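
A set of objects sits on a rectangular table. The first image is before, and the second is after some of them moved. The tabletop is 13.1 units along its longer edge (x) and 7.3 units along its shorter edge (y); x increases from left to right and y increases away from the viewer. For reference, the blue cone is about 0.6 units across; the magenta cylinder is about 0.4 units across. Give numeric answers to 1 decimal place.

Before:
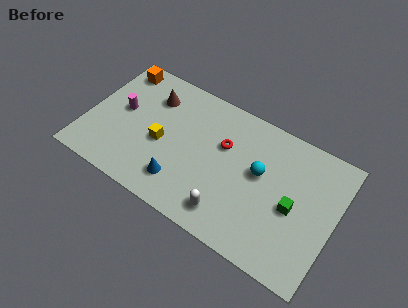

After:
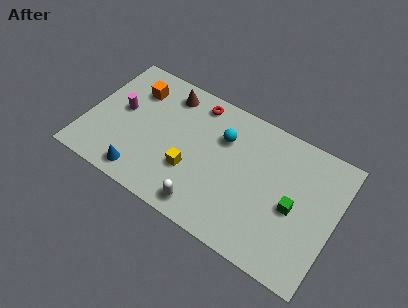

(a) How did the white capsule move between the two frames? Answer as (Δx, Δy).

(-1.2, -0.3)

From the two frames, the white capsule sits at roughly (7.9, 1.3) before and (6.7, 1.0) after.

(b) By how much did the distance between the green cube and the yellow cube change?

-1.6

They were about 7.0 units apart before and 5.4 after — 1.6 units closer together.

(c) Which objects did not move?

the magenta cylinder and the green cube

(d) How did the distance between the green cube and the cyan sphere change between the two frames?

+2.3

Before: roughly 2.1 units apart; after: 4.4. That's 2.3 units further apart.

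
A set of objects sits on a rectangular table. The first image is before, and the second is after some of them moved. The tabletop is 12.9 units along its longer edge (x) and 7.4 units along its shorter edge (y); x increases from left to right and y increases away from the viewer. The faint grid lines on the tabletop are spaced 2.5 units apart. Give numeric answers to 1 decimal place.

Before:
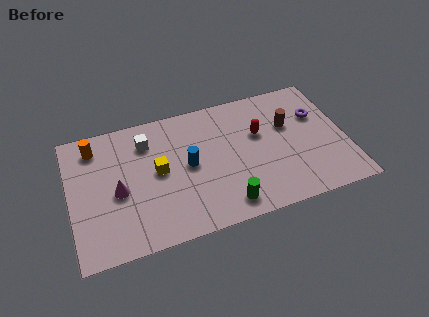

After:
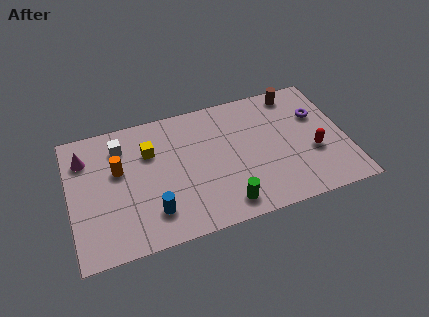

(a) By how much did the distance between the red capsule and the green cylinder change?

+0.6

Before: roughly 4.0 units apart; after: 4.6. That's 0.6 units further apart.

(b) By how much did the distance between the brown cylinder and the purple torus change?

+0.4

They were about 1.4 units apart before and 1.8 after — 0.4 units further apart.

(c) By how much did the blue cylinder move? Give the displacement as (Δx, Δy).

(-1.8, -2.1)

The blue cylinder was at about (5.5, 3.8) and moved to about (3.7, 1.7).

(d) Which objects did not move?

the green cylinder and the purple torus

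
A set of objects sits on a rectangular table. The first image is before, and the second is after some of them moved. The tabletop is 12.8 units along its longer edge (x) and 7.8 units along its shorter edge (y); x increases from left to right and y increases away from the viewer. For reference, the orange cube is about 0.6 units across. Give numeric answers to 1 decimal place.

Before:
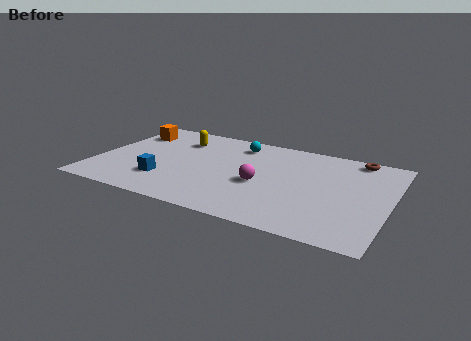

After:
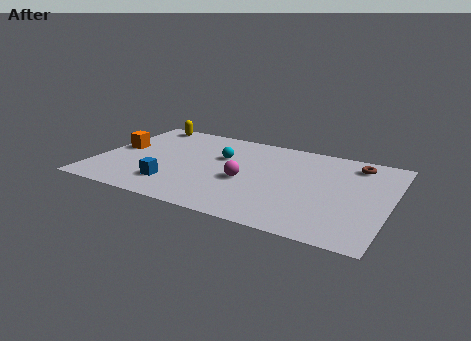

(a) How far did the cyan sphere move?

1.5

The cyan sphere moved from about (5.9, 6.4) to (5.3, 5.0), a distance of √(0.6² + 1.4²) ≈ 1.5.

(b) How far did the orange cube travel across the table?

1.7

The orange cube was near (1.1, 5.9) before and (0.8, 4.2) after, so it travelled √(0.3² + 1.7²) ≈ 1.7 units.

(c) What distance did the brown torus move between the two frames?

0.5

The brown torus moved from about (11.1, 7.0) to (11.1, 6.5), a distance of √(0.0² + 0.5²) ≈ 0.5.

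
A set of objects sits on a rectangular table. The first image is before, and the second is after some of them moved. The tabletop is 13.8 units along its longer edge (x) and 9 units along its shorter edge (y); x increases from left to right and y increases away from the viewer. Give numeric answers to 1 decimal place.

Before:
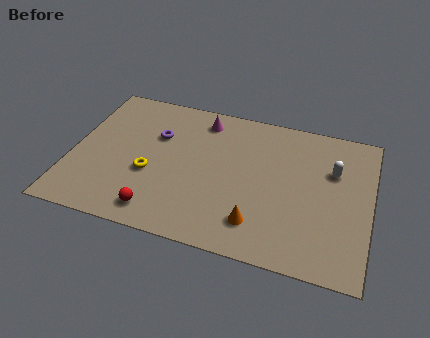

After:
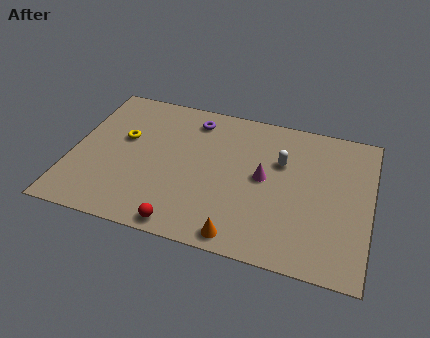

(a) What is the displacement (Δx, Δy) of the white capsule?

(-2.4, -0.1)

The white capsule was at about (12.0, 6.0) and moved to about (9.6, 5.9).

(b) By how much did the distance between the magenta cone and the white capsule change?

-5.0

Before: roughly 6.4 units apart; after: 1.4. That's 5.0 units closer together.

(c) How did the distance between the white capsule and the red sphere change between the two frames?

-2.5

Before: roughly 9.0 units apart; after: 6.5. That's 2.5 units closer together.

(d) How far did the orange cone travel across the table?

1.2

The orange cone was near (8.8, 1.9) before and (8.1, 0.9) after, so it travelled √(0.7² + 1.0²) ≈ 1.2 units.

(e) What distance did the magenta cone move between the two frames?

4.2

From (5.8, 7.6) to (8.9, 4.7), the magenta cone covered √(3.1² + 2.9²) ≈ 4.2 units.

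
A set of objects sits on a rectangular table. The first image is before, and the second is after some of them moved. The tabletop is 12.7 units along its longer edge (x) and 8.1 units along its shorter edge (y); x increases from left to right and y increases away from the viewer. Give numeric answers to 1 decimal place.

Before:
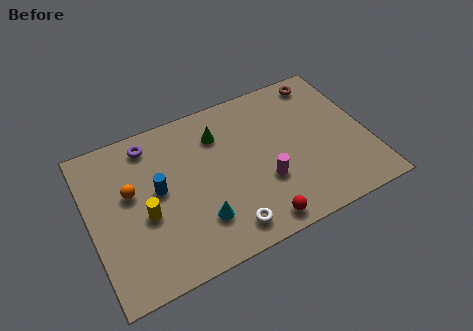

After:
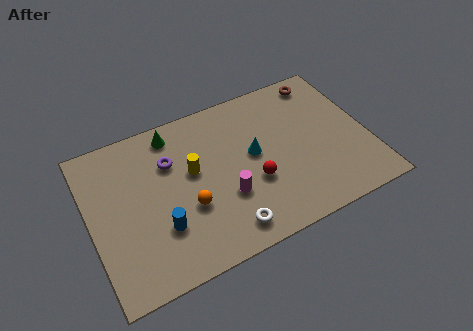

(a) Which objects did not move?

the white torus and the brown torus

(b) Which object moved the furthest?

the cyan cone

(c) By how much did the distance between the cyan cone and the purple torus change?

-1.2

They were about 5.1 units apart before and 3.9 after — 1.2 units closer together.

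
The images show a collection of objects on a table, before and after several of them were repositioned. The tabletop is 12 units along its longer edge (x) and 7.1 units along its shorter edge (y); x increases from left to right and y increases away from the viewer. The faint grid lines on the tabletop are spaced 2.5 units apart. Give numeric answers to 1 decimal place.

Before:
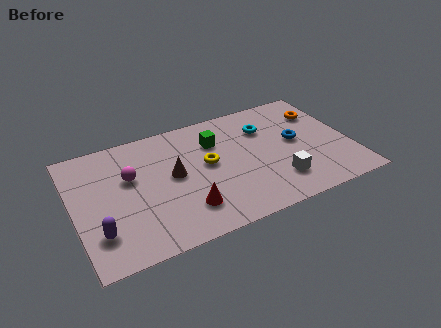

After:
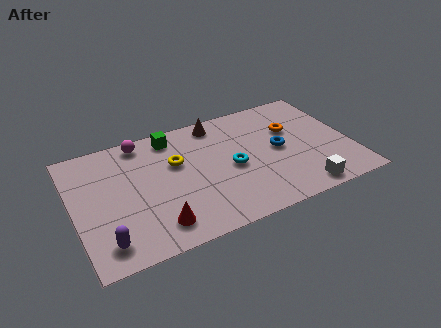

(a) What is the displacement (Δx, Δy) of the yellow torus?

(-1.3, 0.6)

The yellow torus was at about (5.8, 3.9) and moved to about (4.5, 4.5).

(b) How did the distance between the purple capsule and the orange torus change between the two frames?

-1.5

Before: roughly 10.7 units apart; after: 9.2. That's 1.5 units closer together.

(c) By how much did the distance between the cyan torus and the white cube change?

+0.3

They were about 3.4 units apart before and 3.7 after — 0.3 units further apart.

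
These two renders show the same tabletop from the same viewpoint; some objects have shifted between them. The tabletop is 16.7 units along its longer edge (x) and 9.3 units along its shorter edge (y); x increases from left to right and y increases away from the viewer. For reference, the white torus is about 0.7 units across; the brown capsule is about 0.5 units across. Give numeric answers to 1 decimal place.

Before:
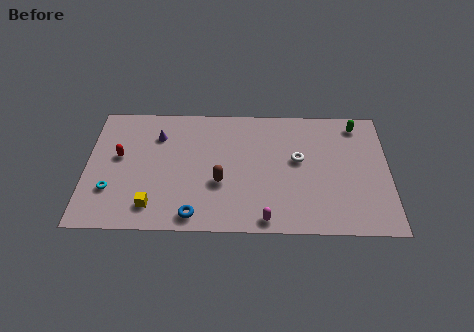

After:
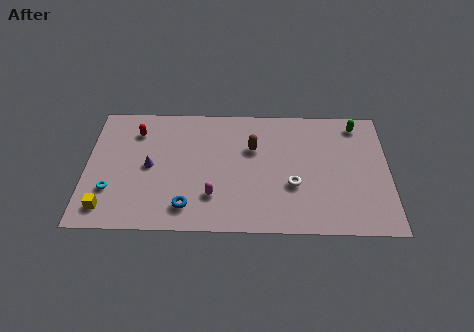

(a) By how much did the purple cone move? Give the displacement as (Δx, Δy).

(-0.4, -2.3)

From the two frames, the purple cone sits at roughly (3.9, 6.9) before and (3.5, 4.6) after.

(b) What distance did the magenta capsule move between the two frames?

3.3

From (9.9, 0.9) to (7.0, 2.5), the magenta capsule covered √(2.9² + 1.6²) ≈ 3.3 units.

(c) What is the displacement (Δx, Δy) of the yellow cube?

(-2.5, -0.2)

From the two frames, the yellow cube sits at roughly (3.7, 1.7) before and (1.2, 1.5) after.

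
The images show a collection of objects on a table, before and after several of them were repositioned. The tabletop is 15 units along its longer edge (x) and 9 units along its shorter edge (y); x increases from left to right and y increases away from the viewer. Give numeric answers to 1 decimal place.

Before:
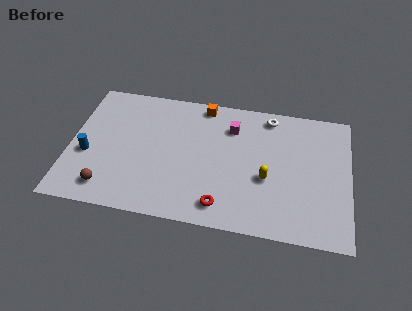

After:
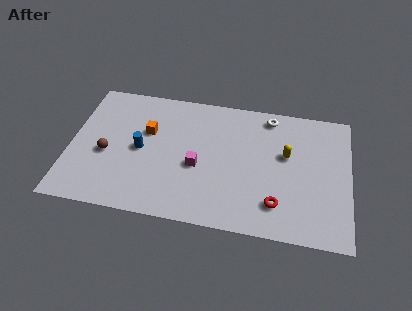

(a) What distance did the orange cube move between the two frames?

3.8

The orange cube was near (7.0, 8.1) before and (4.1, 5.7) after, so it travelled √(2.9² + 2.4²) ≈ 3.8 units.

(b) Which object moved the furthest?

the orange cube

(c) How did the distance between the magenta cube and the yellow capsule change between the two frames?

+1.2

The distance was about 3.8 in the first image and 5.0 in the second, so they moved 1.2 units further apart.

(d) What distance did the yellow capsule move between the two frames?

2.1

The yellow capsule moved from about (10.6, 3.6) to (11.6, 5.4), a distance of √(1.0² + 1.8²) ≈ 2.1.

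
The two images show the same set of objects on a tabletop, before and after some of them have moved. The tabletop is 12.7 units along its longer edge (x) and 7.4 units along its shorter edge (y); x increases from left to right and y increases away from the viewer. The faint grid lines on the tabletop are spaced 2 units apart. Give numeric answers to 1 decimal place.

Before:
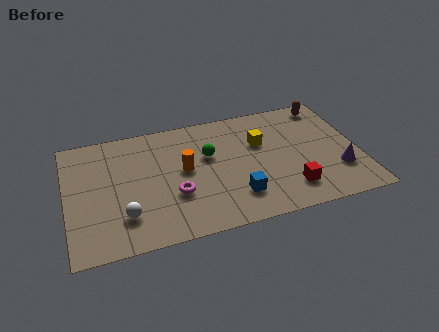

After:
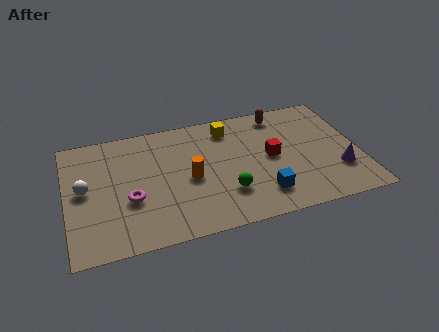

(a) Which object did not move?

the purple cone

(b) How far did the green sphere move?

2.6

The green sphere moved from about (6.2, 4.6) to (6.8, 2.1), a distance of √(0.6² + 2.5²) ≈ 2.6.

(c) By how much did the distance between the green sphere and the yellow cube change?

+1.7

Before: roughly 2.3 units apart; after: 4.0. That's 1.7 units further apart.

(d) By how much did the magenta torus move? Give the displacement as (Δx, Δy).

(-1.9, 0.2)

The magenta torus was at about (4.6, 2.6) and moved to about (2.7, 2.8).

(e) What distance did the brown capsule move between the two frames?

2.1

The brown capsule moved from about (11.6, 6.5) to (9.5, 6.4), a distance of √(2.1² + 0.1²) ≈ 2.1.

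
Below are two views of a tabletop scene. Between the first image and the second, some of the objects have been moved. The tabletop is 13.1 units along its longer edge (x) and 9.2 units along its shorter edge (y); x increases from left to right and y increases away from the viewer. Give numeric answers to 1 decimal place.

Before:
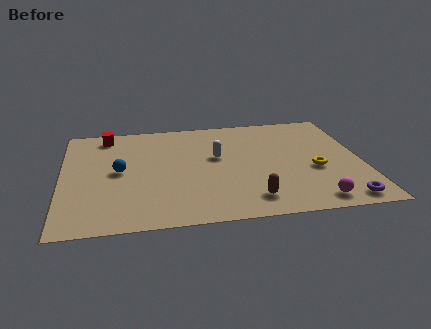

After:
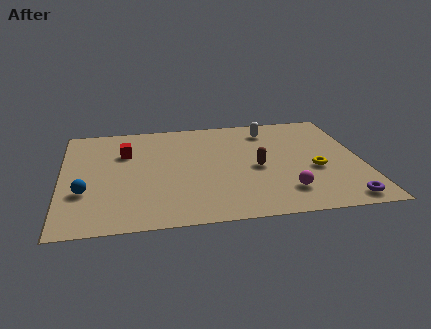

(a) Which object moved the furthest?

the white capsule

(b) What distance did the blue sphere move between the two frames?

2.2

From (2.5, 4.7) to (1.0, 3.1), the blue sphere covered √(1.5² + 1.6²) ≈ 2.2 units.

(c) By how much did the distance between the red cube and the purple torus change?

-1.6

They were about 12.2 units apart before and 10.6 after — 1.6 units closer together.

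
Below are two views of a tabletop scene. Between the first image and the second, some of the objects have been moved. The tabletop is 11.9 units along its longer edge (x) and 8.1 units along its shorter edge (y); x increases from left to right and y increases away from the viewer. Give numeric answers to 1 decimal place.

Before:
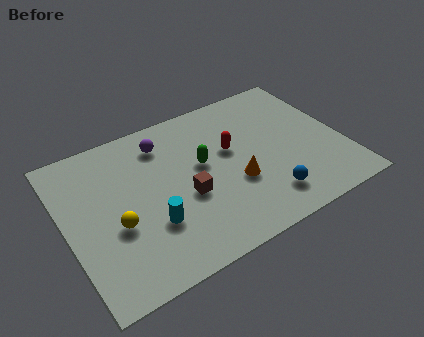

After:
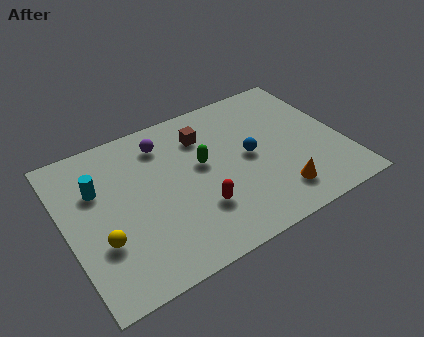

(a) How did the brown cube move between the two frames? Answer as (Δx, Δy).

(1.2, 2.8)

The brown cube was at about (5.0, 3.3) and moved to about (6.2, 6.1).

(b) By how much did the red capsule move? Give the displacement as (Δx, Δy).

(-1.8, -2.4)

The red capsule started near (7.2, 4.8) and ended near (5.4, 2.4).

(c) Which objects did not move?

the green capsule and the purple sphere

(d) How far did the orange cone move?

2.1

The orange cone moved from about (7.1, 3.0) to (8.7, 1.6), a distance of √(1.6² + 1.4²) ≈ 2.1.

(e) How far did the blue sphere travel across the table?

2.5

The blue sphere was near (8.2, 1.6) before and (7.9, 4.1) after, so it travelled √(0.3² + 2.5²) ≈ 2.5 units.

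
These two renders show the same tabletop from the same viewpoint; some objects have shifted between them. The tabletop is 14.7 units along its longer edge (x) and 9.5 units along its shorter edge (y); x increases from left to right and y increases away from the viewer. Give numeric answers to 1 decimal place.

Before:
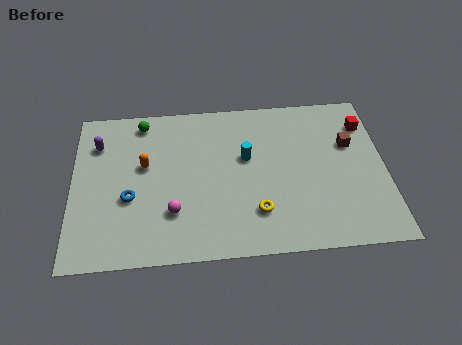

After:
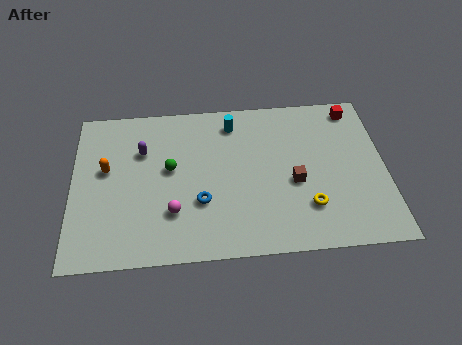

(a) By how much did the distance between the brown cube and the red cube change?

+3.8

Before: roughly 1.4 units apart; after: 5.2. That's 3.8 units further apart.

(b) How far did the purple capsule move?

2.2

The purple capsule moved from about (1.2, 7.1) to (3.3, 6.5), a distance of √(2.1² + 0.6²) ≈ 2.2.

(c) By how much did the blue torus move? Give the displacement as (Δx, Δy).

(3.3, -0.5)

From the two frames, the blue torus sits at roughly (2.7, 3.7) before and (6.0, 3.2) after.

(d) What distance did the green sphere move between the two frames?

3.3

From (3.3, 8.3) to (4.6, 5.3), the green sphere covered √(1.3² + 3.0²) ≈ 3.3 units.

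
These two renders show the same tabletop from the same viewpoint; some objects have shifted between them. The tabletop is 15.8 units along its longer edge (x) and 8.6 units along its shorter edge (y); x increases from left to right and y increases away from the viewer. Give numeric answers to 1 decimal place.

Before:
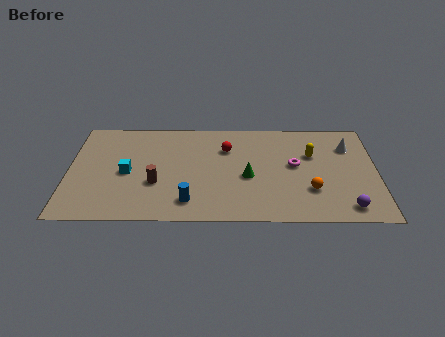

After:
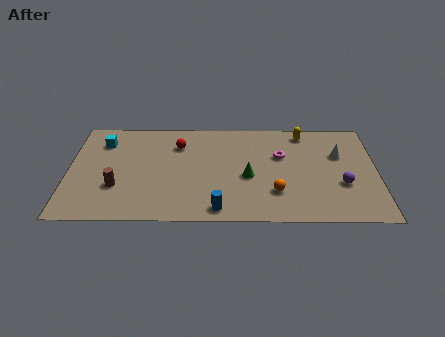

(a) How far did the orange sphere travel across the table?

1.8

The orange sphere moved from about (12.4, 2.6) to (10.6, 2.4), a distance of √(1.8² + 0.2²) ≈ 1.8.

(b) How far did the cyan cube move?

2.9

The cyan cube moved from about (3.0, 4.0) to (1.7, 6.6), a distance of √(1.3² + 2.6²) ≈ 2.9.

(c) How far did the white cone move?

0.9

The white cone moved from about (14.4, 6.3) to (13.9, 5.6), a distance of √(0.5² + 0.7²) ≈ 0.9.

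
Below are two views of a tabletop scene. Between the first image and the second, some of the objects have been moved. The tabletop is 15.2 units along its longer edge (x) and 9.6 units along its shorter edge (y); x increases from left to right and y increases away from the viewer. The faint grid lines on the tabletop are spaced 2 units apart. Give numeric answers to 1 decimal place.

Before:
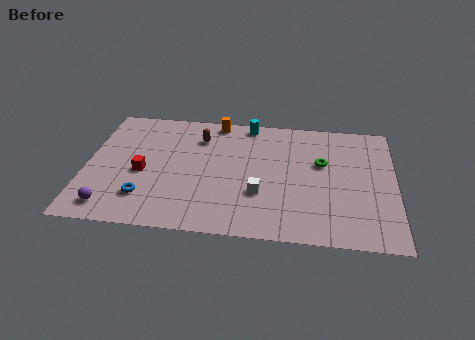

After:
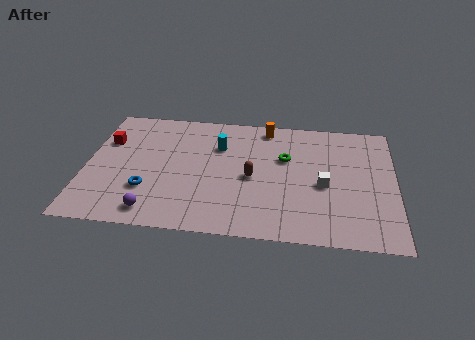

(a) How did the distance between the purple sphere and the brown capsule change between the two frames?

-1.6

The distance was about 7.2 in the first image and 5.6 in the second, so they moved 1.6 units closer together.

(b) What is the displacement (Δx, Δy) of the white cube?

(3.1, 1.0)

The white cube started near (8.6, 3.2) and ended near (11.7, 4.2).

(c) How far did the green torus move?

1.8

The green torus moved from about (11.6, 5.9) to (9.8, 6.1), a distance of √(1.8² + 0.2²) ≈ 1.8.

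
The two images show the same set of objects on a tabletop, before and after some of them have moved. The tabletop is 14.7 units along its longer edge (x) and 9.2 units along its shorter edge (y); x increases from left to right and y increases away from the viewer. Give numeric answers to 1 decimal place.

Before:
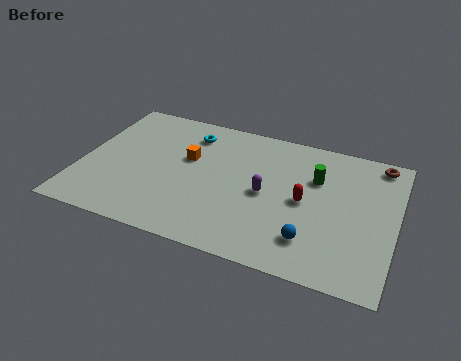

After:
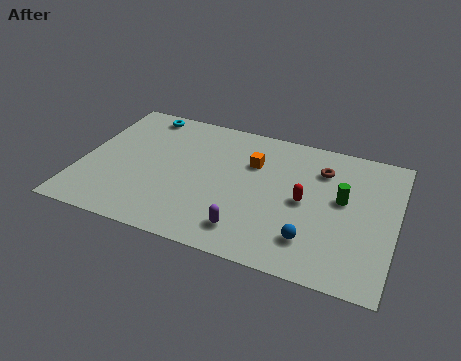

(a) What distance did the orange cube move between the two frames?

3.1

The orange cube moved from about (4.9, 5.6) to (7.9, 6.3), a distance of √(3.0² + 0.7²) ≈ 3.1.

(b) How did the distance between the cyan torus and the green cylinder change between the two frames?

+4.0

Before: roughly 6.2 units apart; after: 10.2. That's 4.0 units further apart.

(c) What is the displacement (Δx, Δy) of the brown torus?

(-2.6, -1.3)

From the two frames, the brown torus sits at roughly (13.7, 8.2) before and (11.1, 6.9) after.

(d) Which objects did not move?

the red capsule and the blue sphere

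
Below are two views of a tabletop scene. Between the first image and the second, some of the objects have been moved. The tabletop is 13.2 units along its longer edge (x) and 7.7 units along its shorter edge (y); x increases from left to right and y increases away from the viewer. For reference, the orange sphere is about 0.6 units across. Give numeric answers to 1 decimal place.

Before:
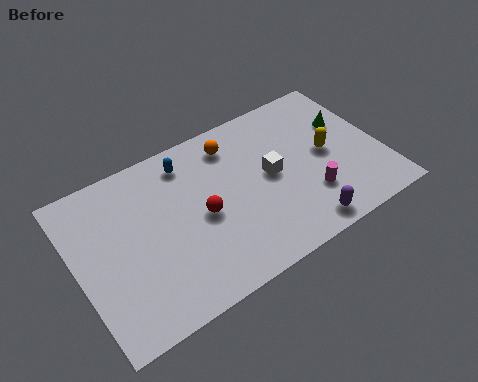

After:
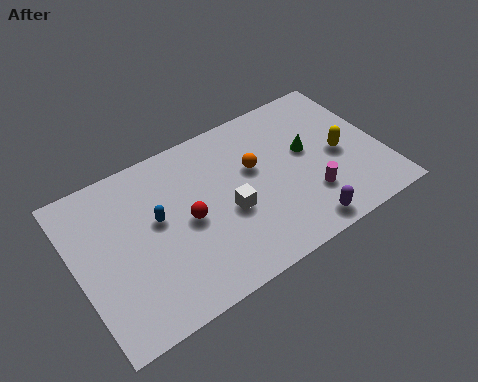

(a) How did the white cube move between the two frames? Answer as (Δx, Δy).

(-2.0, -0.8)

The white cube was at about (8.4, 4.0) and moved to about (6.4, 3.2).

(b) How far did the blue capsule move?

2.6

The blue capsule was near (5.1, 6.4) before and (3.5, 4.4) after, so it travelled √(1.6² + 2.0²) ≈ 2.6 units.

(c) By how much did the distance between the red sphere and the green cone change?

-1.4

The distance was about 6.8 in the first image and 5.4 in the second, so they moved 1.4 units closer together.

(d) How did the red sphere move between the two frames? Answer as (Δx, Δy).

(-0.6, 0.1)

The red sphere started near (5.3, 3.6) and ended near (4.7, 3.7).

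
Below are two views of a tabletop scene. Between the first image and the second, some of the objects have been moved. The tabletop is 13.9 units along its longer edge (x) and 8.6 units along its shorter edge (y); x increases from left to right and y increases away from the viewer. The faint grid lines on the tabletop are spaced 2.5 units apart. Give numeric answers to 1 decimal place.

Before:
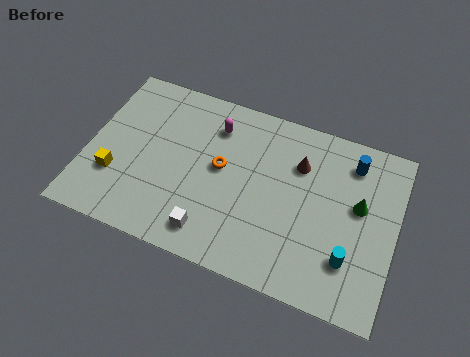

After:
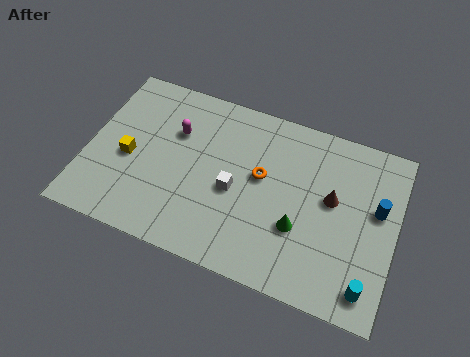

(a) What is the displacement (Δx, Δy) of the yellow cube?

(0.5, 1.1)

The yellow cube started near (1.4, 2.7) and ended near (1.9, 3.8).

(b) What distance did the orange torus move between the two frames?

1.8

The orange torus moved from about (6.0, 4.7) to (7.8, 4.9), a distance of √(1.8² + 0.2²) ≈ 1.8.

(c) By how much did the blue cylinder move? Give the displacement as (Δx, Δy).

(1.3, -1.9)

The blue cylinder was at about (11.7, 7.0) and moved to about (13.0, 5.1).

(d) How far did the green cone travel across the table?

3.2

From (12.2, 5.0) to (9.7, 3.0), the green cone covered √(2.5² + 2.0²) ≈ 3.2 units.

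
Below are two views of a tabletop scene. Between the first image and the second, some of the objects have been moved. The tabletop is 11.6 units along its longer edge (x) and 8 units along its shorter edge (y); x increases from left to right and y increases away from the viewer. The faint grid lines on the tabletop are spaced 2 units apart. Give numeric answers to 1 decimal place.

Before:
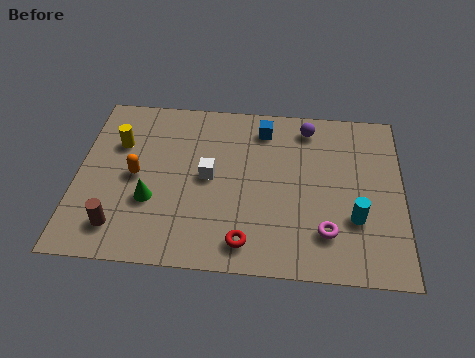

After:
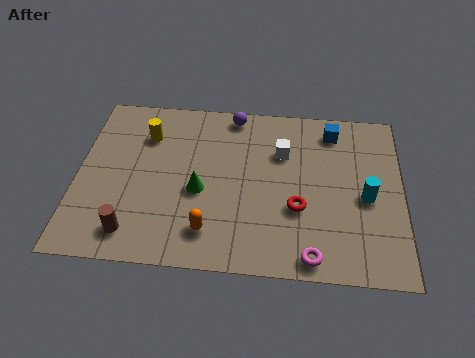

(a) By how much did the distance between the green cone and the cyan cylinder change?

-1.3

They were about 7.2 units apart before and 5.9 after — 1.3 units closer together.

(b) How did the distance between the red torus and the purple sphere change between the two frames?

-1.1

Before: roughly 6.0 units apart; after: 4.9. That's 1.1 units closer together.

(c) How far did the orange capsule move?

3.5

From (2.1, 3.9) to (4.8, 1.6), the orange capsule covered √(2.7² + 2.3²) ≈ 3.5 units.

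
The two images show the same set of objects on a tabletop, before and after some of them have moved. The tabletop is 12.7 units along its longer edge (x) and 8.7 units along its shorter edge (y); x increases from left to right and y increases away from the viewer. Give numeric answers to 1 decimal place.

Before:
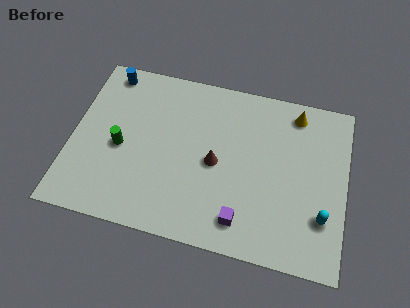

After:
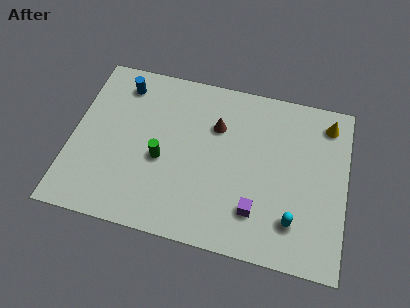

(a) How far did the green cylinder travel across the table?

1.9

From (2.3, 3.9) to (4.2, 3.7), the green cylinder covered √(1.9² + 0.2²) ≈ 1.9 units.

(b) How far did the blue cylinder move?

0.9

The blue cylinder was near (1.4, 7.7) before and (2.1, 7.2) after, so it travelled √(0.7² + 0.5²) ≈ 0.9 units.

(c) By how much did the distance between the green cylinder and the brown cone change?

-1.1

The distance was about 4.4 in the first image and 3.3 in the second, so they moved 1.1 units closer together.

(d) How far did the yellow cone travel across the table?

1.5

From (10.2, 7.5) to (11.7, 7.3), the yellow cone covered √(1.5² + 0.2²) ≈ 1.5 units.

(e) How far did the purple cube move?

0.8

From (8.1, 1.5) to (8.7, 2.1), the purple cube covered √(0.6² + 0.6²) ≈ 0.8 units.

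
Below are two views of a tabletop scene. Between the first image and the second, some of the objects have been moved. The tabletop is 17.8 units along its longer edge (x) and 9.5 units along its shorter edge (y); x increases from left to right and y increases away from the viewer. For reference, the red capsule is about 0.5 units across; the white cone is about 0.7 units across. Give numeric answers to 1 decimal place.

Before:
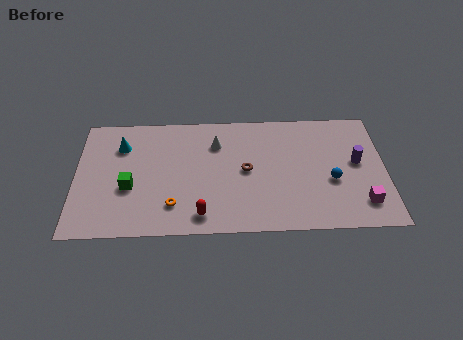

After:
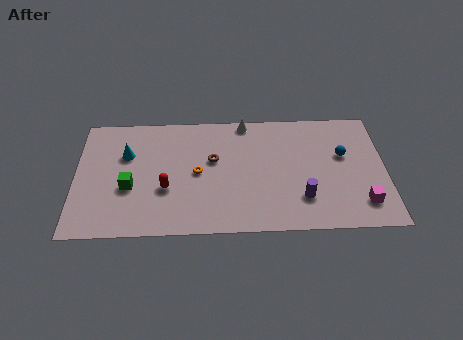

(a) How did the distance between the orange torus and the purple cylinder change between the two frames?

-4.6

The distance was about 11.0 in the first image and 6.4 in the second, so they moved 4.6 units closer together.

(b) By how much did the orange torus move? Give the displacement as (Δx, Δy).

(1.4, 2.5)

The orange torus was at about (5.6, 2.2) and moved to about (7.0, 4.7).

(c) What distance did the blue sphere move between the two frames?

2.1

The blue sphere moved from about (14.7, 3.8) to (15.4, 5.8), a distance of √(0.7² + 2.0²) ≈ 2.1.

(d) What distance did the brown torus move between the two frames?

2.1

From (9.8, 4.8) to (7.9, 5.7), the brown torus covered √(1.9² + 0.9²) ≈ 2.1 units.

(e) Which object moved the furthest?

the purple cylinder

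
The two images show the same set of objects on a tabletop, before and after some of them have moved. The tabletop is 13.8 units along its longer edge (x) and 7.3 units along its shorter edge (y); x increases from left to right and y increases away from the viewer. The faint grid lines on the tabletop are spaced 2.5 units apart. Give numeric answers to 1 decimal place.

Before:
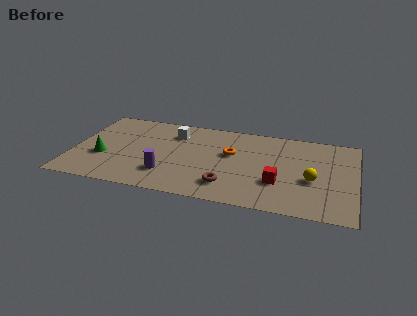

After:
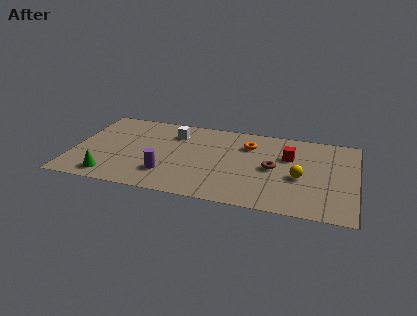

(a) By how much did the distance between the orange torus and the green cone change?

+1.4

The distance was about 6.4 in the first image and 7.8 in the second, so they moved 1.4 units further apart.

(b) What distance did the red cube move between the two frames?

2.4

The red cube was near (10.1, 2.4) before and (10.5, 4.8) after, so it travelled √(0.4² + 2.4²) ≈ 2.4 units.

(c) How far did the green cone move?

1.7

From (1.5, 2.7) to (2.0, 1.1), the green cone covered √(0.5² + 1.6²) ≈ 1.7 units.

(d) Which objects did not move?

the purple cylinder and the white cube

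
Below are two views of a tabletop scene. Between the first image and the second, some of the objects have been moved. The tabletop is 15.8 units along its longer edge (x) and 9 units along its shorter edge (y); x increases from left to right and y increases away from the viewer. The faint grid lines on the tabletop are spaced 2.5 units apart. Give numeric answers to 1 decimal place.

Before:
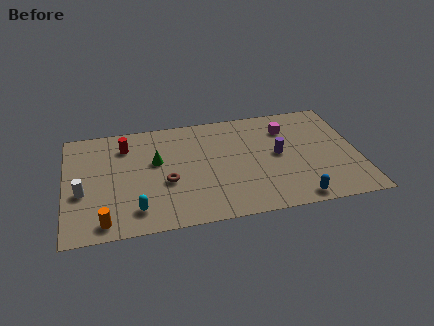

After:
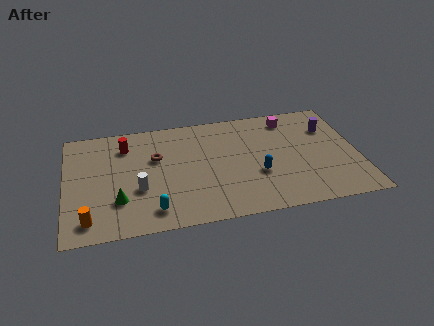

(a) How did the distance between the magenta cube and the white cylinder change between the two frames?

-2.2

Before: roughly 11.6 units apart; after: 9.4. That's 2.2 units closer together.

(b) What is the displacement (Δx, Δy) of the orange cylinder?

(-0.8, 0.3)

The orange cylinder was at about (2.0, 1.1) and moved to about (1.2, 1.4).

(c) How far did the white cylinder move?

3.0

The white cylinder moved from about (0.9, 3.6) to (3.9, 3.3), a distance of √(3.0² + 0.3²) ≈ 3.0.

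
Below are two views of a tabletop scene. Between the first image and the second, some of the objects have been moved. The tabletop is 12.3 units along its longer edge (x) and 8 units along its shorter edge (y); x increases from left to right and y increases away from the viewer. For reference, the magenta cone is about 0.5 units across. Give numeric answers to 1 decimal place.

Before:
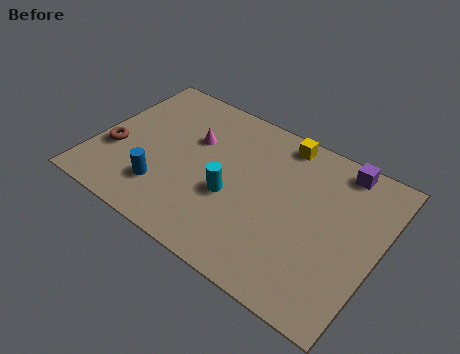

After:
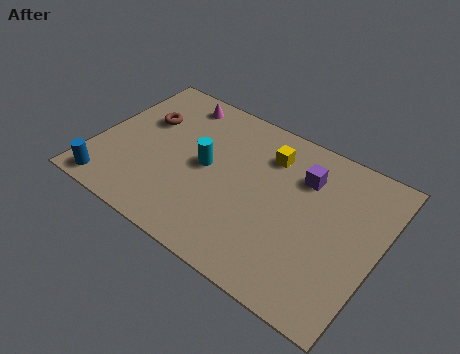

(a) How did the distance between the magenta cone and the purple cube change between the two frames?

-0.5

They were about 6.5 units apart before and 6.0 after — 0.5 units closer together.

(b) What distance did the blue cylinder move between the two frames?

2.5

The blue cylinder moved from about (3.3, 2.0) to (1.1, 0.9), a distance of √(2.2² + 1.1²) ≈ 2.5.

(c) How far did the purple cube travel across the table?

1.9

The purple cube was near (10.2, 7.1) before and (8.8, 5.8) after, so it travelled √(1.4² + 1.3²) ≈ 1.9 units.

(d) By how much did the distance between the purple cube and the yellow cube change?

-1.0

Before: roughly 2.6 units apart; after: 1.6. That's 1.0 units closer together.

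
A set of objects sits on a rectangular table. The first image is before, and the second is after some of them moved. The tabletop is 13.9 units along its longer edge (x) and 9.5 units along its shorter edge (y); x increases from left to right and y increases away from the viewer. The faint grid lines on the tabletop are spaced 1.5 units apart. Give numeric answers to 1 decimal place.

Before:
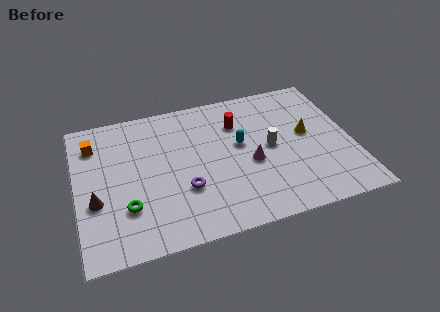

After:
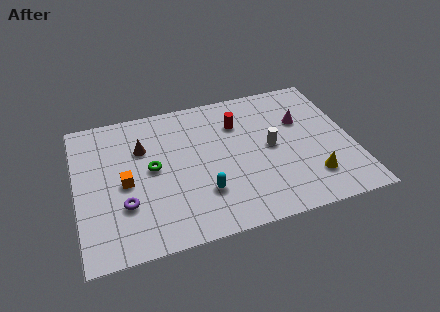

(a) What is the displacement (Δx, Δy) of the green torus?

(1.4, 2.2)

The green torus started near (2.4, 2.8) and ended near (3.8, 5.0).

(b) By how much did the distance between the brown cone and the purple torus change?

-0.7

Before: roughly 4.4 units apart; after: 3.7. That's 0.7 units closer together.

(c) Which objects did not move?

the white cylinder and the red cylinder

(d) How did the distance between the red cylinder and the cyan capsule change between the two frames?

+3.2

The distance was about 1.5 in the first image and 4.7 in the second, so they moved 3.2 units further apart.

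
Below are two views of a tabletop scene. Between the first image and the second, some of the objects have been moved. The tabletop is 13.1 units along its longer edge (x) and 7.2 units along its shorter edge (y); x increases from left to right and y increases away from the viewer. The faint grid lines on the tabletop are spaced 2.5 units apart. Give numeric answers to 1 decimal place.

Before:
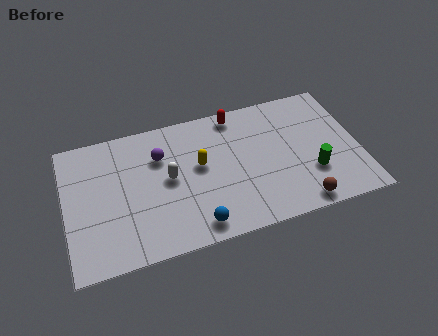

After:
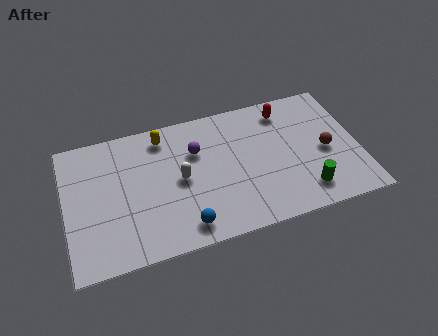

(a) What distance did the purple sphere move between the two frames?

1.6

From (4.3, 5.1) to (5.9, 4.9), the purple sphere covered √(1.6² + 0.2²) ≈ 1.6 units.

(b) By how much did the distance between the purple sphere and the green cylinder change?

-1.4

They were about 7.2 units apart before and 5.8 after — 1.4 units closer together.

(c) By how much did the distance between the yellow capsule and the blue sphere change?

+1.9

The distance was about 3.1 in the first image and 5.0 in the second, so they moved 1.9 units further apart.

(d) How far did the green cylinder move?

1.0

The green cylinder was near (10.9, 2.3) before and (10.5, 1.4) after, so it travelled √(0.4² + 0.9²) ≈ 1.0 units.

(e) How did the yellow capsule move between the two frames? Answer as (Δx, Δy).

(-1.5, 2.0)

The yellow capsule was at about (6.0, 4.1) and moved to about (4.5, 6.1).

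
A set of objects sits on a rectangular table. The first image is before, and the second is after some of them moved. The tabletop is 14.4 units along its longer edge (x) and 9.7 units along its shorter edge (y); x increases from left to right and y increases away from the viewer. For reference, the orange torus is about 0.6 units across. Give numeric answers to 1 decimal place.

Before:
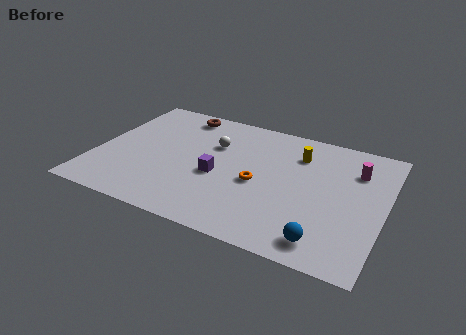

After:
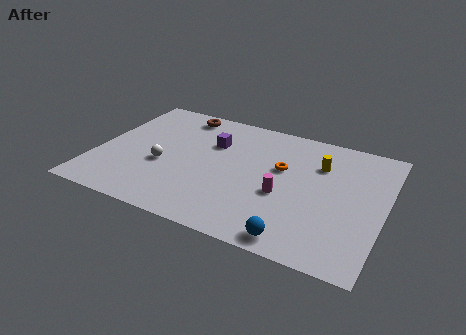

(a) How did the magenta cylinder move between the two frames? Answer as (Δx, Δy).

(-3.3, -3.2)

The magenta cylinder started near (12.8, 7.1) and ended near (9.5, 3.9).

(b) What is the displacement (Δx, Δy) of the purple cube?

(-0.6, 2.5)

The purple cube started near (6.2, 4.1) and ended near (5.6, 6.6).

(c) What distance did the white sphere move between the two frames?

3.5

The white sphere moved from about (5.7, 6.5) to (3.4, 3.9), a distance of √(2.3² + 2.6²) ≈ 3.5.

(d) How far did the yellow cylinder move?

1.2

The yellow cylinder was near (9.9, 7.3) before and (11.0, 6.9) after, so it travelled √(1.1² + 0.4²) ≈ 1.2 units.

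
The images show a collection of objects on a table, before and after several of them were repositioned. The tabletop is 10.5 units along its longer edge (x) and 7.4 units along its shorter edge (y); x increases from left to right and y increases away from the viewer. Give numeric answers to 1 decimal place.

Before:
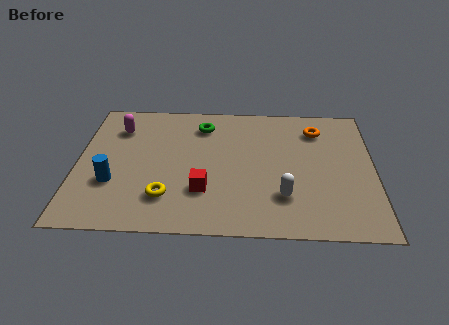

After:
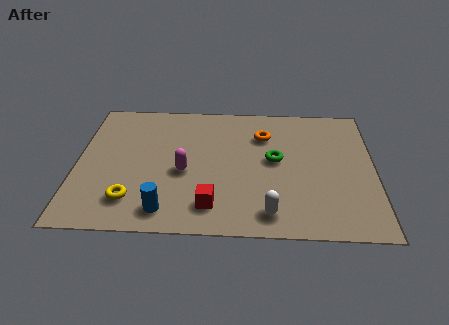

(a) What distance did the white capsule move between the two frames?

1.0

The white capsule moved from about (7.3, 2.0) to (6.8, 1.1), a distance of √(0.5² + 0.9²) ≈ 1.0.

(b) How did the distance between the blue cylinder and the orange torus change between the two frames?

-2.4

Before: roughly 7.9 units apart; after: 5.5. That's 2.4 units closer together.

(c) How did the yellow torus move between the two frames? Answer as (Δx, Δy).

(-1.2, -0.2)

The yellow torus started near (3.2, 1.8) and ended near (2.0, 1.6).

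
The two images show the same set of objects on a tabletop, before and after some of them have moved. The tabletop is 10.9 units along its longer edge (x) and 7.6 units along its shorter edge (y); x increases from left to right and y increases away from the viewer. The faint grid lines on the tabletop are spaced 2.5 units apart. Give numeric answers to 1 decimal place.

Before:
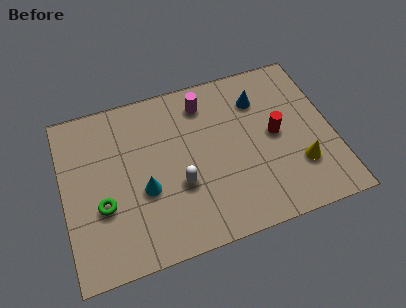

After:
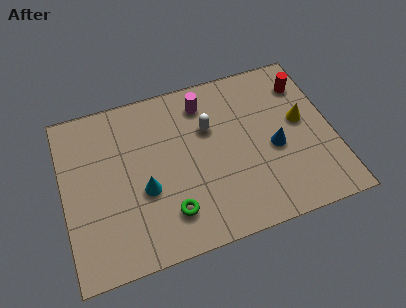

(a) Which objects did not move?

the cyan cone and the magenta cylinder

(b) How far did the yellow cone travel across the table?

2.0

The yellow cone moved from about (9.4, 2.2) to (9.7, 4.2), a distance of √(0.3² + 2.0²) ≈ 2.0.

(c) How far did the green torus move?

2.8

The green torus moved from about (1.5, 2.8) to (4.1, 1.7), a distance of √(2.6² + 1.1²) ≈ 2.8.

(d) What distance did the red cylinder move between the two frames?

2.4

From (8.6, 3.9) to (10.0, 5.9), the red cylinder covered √(1.4² + 2.0²) ≈ 2.4 units.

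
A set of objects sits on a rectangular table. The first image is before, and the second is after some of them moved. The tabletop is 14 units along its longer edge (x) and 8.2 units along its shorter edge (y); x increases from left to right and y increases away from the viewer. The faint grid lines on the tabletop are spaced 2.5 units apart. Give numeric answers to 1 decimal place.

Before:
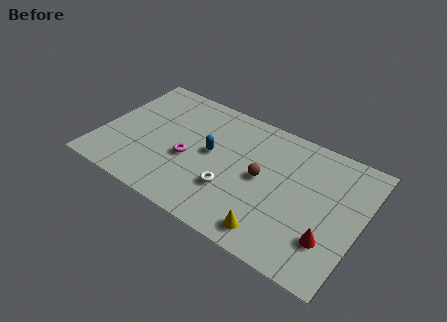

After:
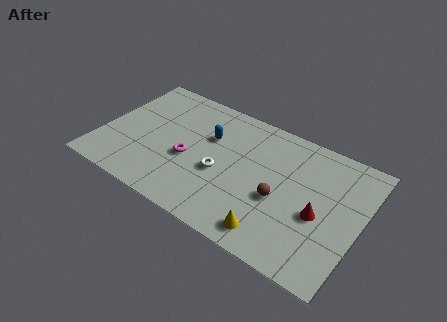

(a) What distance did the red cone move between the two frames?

1.4

From (12.6, 2.3) to (11.9, 3.5), the red cone covered √(0.7² + 1.2²) ≈ 1.4 units.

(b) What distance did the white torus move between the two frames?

1.1

The white torus was near (7.3, 2.6) before and (6.6, 3.4) after, so it travelled √(0.7² + 0.8²) ≈ 1.1 units.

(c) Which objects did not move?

the magenta torus and the yellow cone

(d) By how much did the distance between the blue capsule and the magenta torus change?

+0.7

They were about 1.5 units apart before and 2.2 after — 0.7 units further apart.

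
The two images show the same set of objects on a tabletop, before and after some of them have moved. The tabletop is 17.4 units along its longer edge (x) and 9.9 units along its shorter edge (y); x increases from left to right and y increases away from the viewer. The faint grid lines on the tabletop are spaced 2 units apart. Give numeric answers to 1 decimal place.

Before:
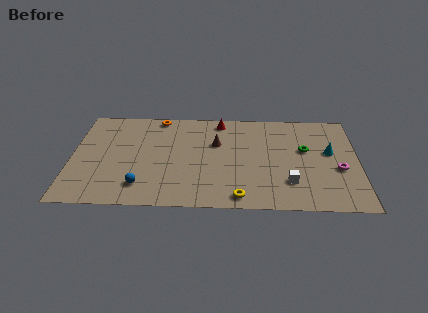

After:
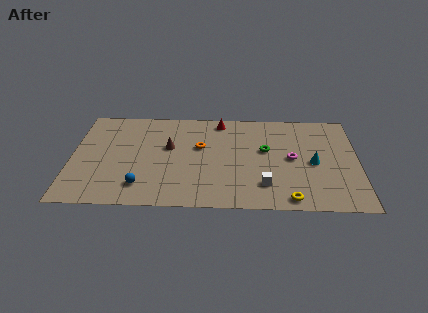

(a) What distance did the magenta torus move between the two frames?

3.0

The magenta torus moved from about (16.2, 4.0) to (13.4, 5.0), a distance of √(2.8² + 1.0²) ≈ 3.0.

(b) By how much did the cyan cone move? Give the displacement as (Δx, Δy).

(-1.0, -1.1)

The cyan cone was at about (15.7, 5.7) and moved to about (14.7, 4.6).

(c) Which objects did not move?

the red cone and the blue sphere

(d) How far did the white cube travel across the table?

1.5

The white cube moved from about (13.2, 2.6) to (11.7, 2.3), a distance of √(1.5² + 0.3²) ≈ 1.5.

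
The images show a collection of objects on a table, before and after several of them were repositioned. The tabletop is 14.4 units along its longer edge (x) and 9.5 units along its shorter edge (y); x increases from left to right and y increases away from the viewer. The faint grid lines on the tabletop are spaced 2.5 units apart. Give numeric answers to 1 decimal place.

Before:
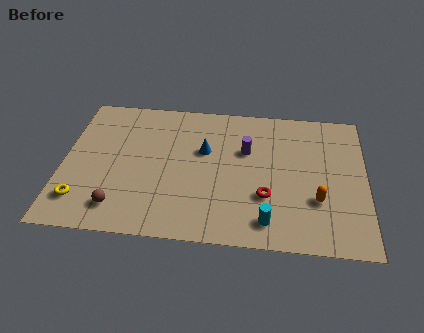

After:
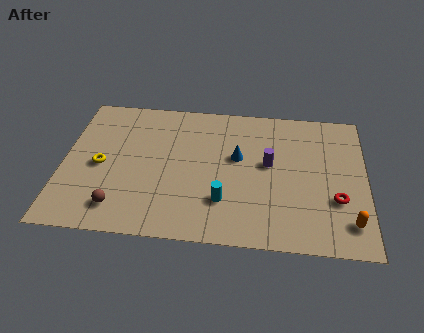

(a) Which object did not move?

the brown sphere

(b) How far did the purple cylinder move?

1.4

The purple cylinder moved from about (8.7, 6.1) to (9.8, 5.3), a distance of √(1.1² + 0.8²) ≈ 1.4.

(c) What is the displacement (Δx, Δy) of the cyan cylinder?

(-2.1, 1.1)

The cyan cylinder was at about (9.8, 1.5) and moved to about (7.7, 2.6).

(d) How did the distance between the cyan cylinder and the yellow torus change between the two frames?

-2.6

The distance was about 8.8 in the first image and 6.2 in the second, so they moved 2.6 units closer together.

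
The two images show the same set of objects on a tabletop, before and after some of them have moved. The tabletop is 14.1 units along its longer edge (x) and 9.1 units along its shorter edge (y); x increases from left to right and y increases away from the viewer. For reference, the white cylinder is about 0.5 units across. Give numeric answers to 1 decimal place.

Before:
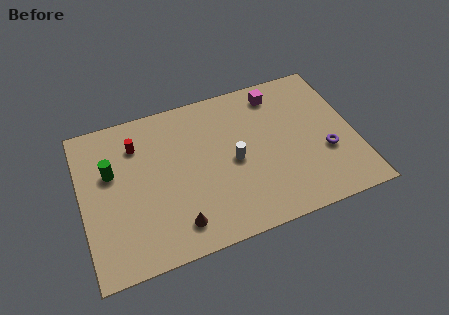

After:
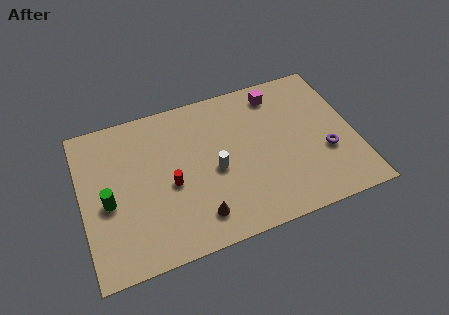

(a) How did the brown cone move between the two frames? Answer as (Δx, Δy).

(1.1, 0.1)

The brown cone was at about (4.6, 1.6) and moved to about (5.7, 1.7).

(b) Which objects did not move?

the purple torus and the magenta cube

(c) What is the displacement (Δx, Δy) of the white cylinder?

(-1.0, -0.2)

The white cylinder started near (7.8, 4.3) and ended near (6.8, 4.1).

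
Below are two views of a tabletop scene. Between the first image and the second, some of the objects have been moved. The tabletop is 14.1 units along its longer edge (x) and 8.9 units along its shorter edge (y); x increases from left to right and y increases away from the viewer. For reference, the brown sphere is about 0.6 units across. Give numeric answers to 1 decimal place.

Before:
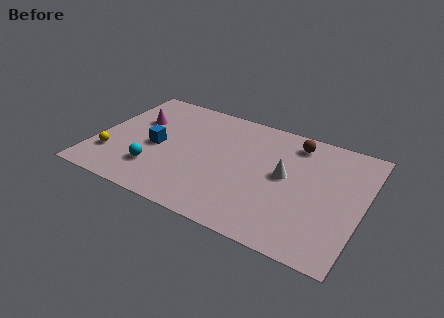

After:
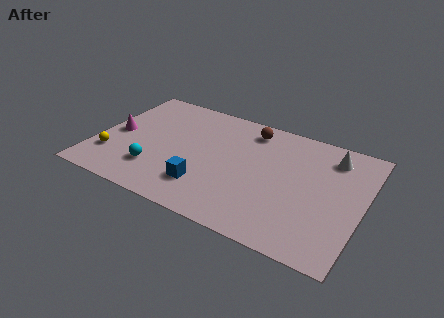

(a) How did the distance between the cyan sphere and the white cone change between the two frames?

+3.0

Before: roughly 7.1 units apart; after: 10.1. That's 3.0 units further apart.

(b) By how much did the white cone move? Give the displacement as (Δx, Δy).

(2.2, 2.4)

The white cone started near (10.0, 4.8) and ended near (12.2, 7.2).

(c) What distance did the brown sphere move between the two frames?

2.4

From (10.2, 7.5) to (7.8, 7.5), the brown sphere covered √(2.4² + 0.0²) ≈ 2.4 units.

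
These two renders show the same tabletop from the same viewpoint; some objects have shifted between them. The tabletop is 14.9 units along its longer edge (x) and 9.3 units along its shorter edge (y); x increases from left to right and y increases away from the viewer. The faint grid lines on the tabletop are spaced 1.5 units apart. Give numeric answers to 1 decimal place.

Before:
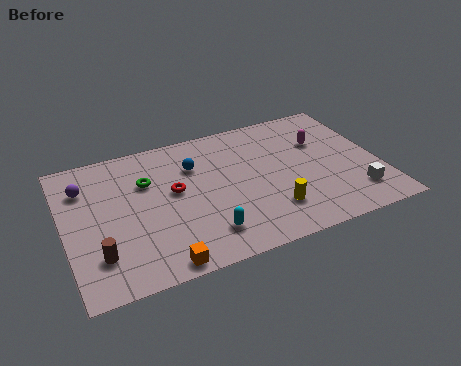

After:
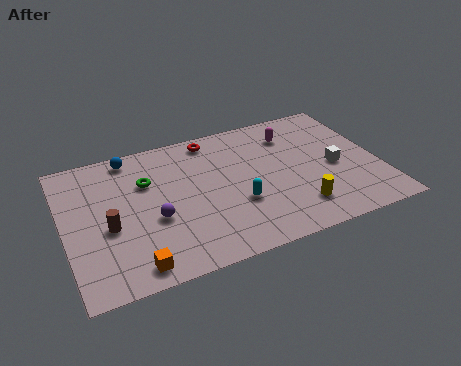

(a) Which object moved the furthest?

the purple sphere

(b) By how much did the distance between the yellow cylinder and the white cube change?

-1.0

Before: roughly 4.0 units apart; after: 3.0. That's 1.0 units closer together.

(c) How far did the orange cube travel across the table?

1.2

The orange cube moved from about (4.1, 0.8) to (2.9, 1.1), a distance of √(1.2² + 0.3²) ≈ 1.2.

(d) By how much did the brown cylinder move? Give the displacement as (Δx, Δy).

(0.6, 1.6)

The brown cylinder started near (1.4, 2.3) and ended near (2.0, 3.9).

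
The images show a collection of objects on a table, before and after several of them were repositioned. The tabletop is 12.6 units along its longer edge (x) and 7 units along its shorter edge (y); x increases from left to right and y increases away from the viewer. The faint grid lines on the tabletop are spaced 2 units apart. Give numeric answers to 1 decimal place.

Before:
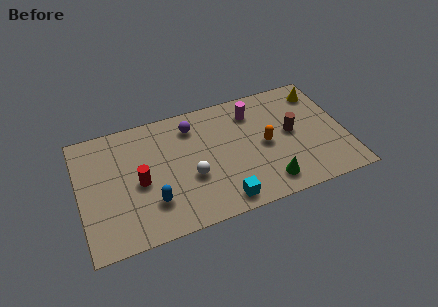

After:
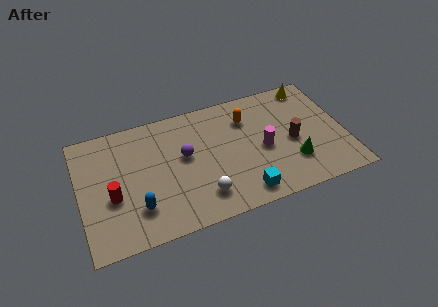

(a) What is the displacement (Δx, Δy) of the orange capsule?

(-0.7, 1.8)

From the two frames, the orange capsule sits at roughly (8.8, 3.4) before and (8.1, 5.2) after.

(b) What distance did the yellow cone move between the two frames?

0.6

From (11.7, 5.7) to (11.3, 6.2), the yellow cone covered √(0.4² + 0.5²) ≈ 0.6 units.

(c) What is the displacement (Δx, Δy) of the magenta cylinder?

(0.3, -2.3)

The magenta cylinder started near (8.4, 5.5) and ended near (8.7, 3.2).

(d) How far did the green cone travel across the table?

1.5

The green cone was near (8.7, 1.2) before and (10.0, 2.0) after, so it travelled √(1.3² + 0.8²) ≈ 1.5 units.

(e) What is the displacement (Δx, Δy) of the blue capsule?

(-0.7, -0.1)

The blue capsule was at about (3.3, 1.9) and moved to about (2.6, 1.8).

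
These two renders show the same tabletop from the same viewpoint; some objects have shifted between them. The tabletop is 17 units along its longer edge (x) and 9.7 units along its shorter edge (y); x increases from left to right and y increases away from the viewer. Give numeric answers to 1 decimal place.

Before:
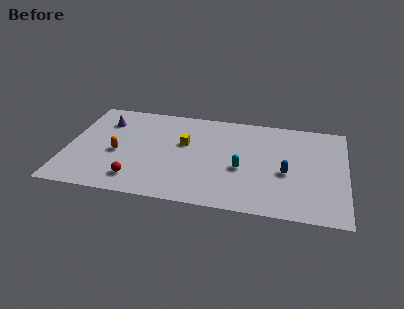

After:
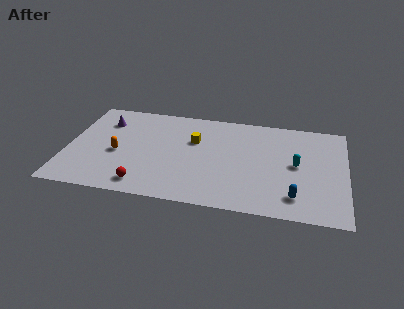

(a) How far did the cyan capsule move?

3.4

From (10.7, 4.0) to (14.0, 5.0), the cyan capsule covered √(3.3² + 1.0²) ≈ 3.4 units.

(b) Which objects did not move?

the orange capsule and the purple cone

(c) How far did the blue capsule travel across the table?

2.3

From (13.4, 4.1) to (14.0, 1.9), the blue capsule covered √(0.6² + 2.2²) ≈ 2.3 units.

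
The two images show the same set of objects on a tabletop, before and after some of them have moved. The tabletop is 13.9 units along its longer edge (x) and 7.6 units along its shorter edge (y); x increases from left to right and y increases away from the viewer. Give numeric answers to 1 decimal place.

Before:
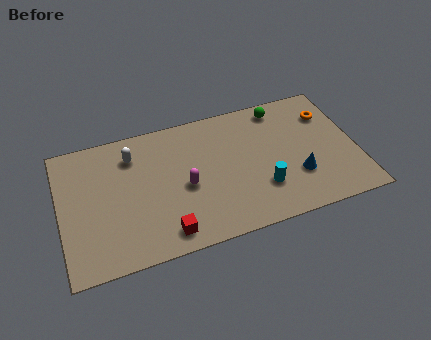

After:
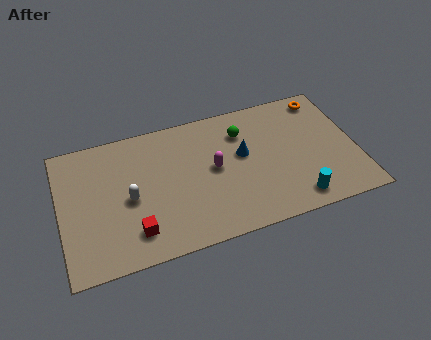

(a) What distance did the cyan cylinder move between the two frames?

1.9

The cyan cylinder was near (9.3, 2.2) before and (10.8, 1.1) after, so it travelled √(1.5² + 1.1²) ≈ 1.9 units.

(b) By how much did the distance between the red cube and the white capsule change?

-3.0

Before: roughly 4.9 units apart; after: 1.9. That's 3.0 units closer together.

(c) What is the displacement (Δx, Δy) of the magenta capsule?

(1.4, 0.6)

The magenta capsule was at about (5.8, 3.4) and moved to about (7.2, 4.0).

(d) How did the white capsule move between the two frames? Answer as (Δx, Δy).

(-0.3, -2.4)

The white capsule started near (3.5, 5.9) and ended near (3.2, 3.5).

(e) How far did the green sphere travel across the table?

2.1

The green sphere was near (10.6, 6.6) before and (8.7, 5.7) after, so it travelled √(1.9² + 0.9²) ≈ 2.1 units.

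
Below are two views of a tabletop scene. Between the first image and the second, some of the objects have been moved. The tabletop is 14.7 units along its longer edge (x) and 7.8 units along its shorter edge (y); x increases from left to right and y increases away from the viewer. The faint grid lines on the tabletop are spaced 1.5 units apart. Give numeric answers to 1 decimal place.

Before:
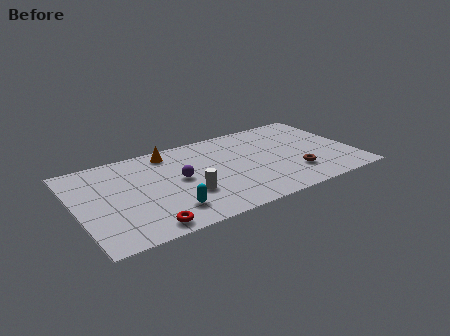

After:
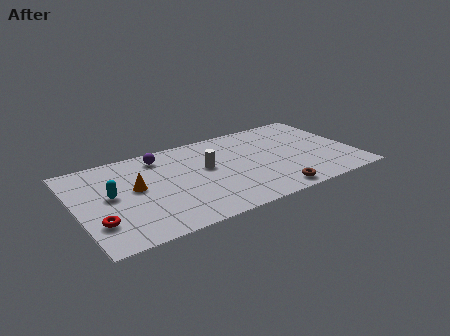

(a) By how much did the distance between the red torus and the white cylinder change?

+3.5

Before: roughly 2.9 units apart; after: 6.4. That's 3.5 units further apart.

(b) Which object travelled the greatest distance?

the cyan capsule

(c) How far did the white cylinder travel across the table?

2.3

From (5.6, 2.6) to (6.9, 4.5), the white cylinder covered √(1.3² + 1.9²) ≈ 2.3 units.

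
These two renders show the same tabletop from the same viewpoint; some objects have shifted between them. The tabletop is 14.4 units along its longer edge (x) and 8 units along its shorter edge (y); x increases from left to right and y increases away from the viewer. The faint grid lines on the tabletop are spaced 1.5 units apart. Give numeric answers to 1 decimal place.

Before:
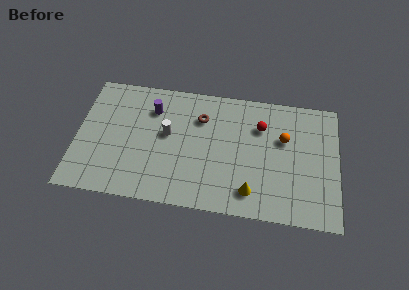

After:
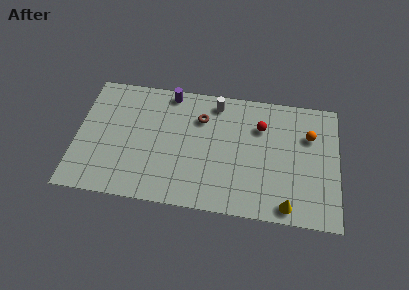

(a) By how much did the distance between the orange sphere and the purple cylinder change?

+0.6

They were about 7.4 units apart before and 8.0 after — 0.6 units further apart.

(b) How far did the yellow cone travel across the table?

2.1

The yellow cone was near (9.7, 1.5) before and (11.7, 0.9) after, so it travelled √(2.0² + 0.6²) ≈ 2.1 units.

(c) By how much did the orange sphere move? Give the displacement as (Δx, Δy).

(1.4, 0.4)

The orange sphere was at about (11.4, 5.1) and moved to about (12.8, 5.5).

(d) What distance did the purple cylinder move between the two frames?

1.5

The purple cylinder was near (4.1, 6.0) before and (5.0, 7.2) after, so it travelled √(0.9² + 1.2²) ≈ 1.5 units.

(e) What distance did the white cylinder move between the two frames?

3.5

The white cylinder moved from about (5.0, 4.5) to (7.6, 6.9), a distance of √(2.6² + 2.4²) ≈ 3.5.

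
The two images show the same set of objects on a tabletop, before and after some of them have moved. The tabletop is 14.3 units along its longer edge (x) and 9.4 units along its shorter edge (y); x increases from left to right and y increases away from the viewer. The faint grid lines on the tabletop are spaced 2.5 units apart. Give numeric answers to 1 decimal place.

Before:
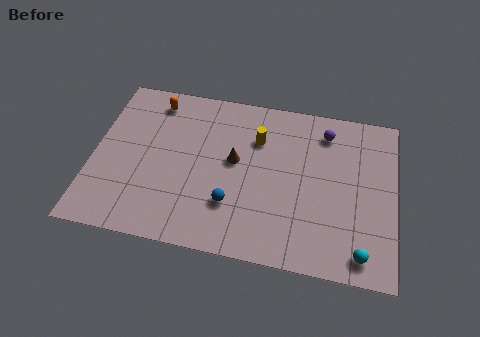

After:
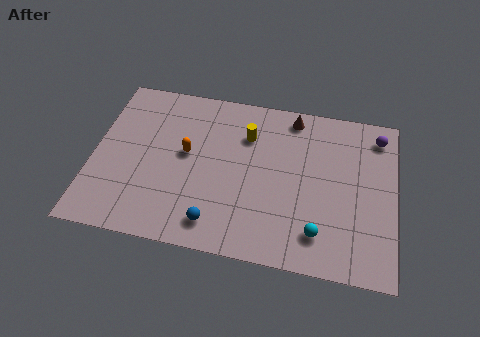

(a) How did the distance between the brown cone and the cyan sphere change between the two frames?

-0.7

The distance was about 7.3 in the first image and 6.6 in the second, so they moved 0.7 units closer together.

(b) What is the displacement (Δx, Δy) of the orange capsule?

(1.7, -2.8)

The orange capsule started near (2.7, 8.0) and ended near (4.4, 5.2).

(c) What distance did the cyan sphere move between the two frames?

2.1

The cyan sphere moved from about (12.8, 1.2) to (10.8, 1.9), a distance of √(2.0² + 0.7²) ≈ 2.1.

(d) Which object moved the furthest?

the brown cone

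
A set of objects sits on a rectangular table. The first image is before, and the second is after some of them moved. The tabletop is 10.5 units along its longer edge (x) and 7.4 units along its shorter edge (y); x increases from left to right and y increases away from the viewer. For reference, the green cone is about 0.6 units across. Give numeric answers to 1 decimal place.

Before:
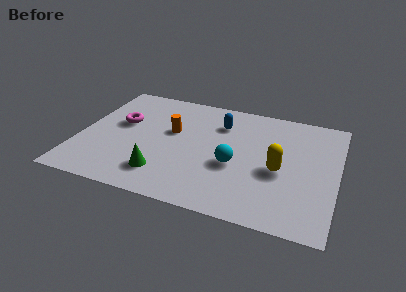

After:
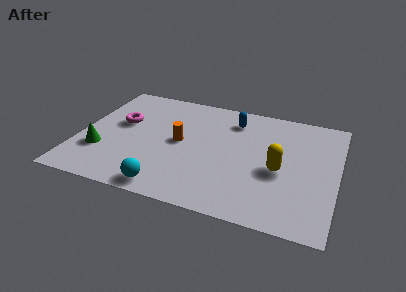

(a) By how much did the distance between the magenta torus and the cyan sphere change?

-0.7

The distance was about 5.0 in the first image and 4.3 in the second, so they moved 0.7 units closer together.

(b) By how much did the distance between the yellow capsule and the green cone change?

+2.4

The distance was about 4.9 in the first image and 7.3 in the second, so they moved 2.4 units further apart.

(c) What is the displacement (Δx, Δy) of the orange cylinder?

(0.4, -0.6)

From the two frames, the orange cylinder sits at roughly (3.7, 4.4) before and (4.1, 3.8) after.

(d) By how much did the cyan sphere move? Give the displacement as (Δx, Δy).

(-2.5, -2.2)

From the two frames, the cyan sphere sits at roughly (6.4, 3.0) before and (3.9, 0.8) after.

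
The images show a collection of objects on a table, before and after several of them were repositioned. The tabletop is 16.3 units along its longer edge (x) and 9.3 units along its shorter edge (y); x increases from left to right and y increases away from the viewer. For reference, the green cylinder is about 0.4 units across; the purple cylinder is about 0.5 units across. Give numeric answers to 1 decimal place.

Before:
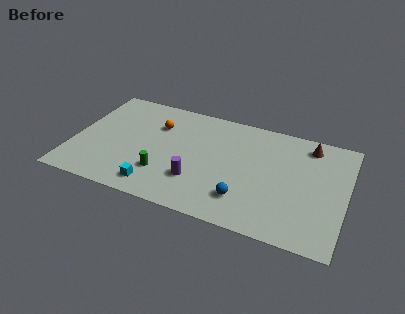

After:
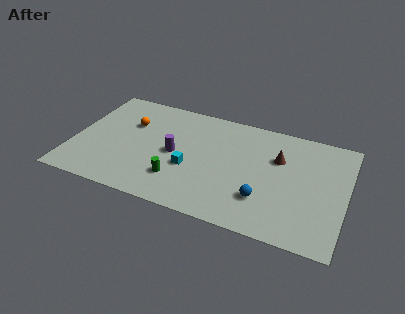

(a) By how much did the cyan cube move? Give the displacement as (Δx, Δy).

(1.8, 2.2)

The cyan cube was at about (5.3, 1.4) and moved to about (7.1, 3.6).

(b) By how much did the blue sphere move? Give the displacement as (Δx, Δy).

(1.1, 0.4)

The blue sphere started near (10.5, 2.2) and ended near (11.6, 2.6).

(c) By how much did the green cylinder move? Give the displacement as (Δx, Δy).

(0.9, -0.2)

The green cylinder started near (5.6, 2.6) and ended near (6.5, 2.4).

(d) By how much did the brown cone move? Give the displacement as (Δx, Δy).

(-1.7, -1.7)

From the two frames, the brown cone sits at roughly (13.9, 7.9) before and (12.2, 6.2) after.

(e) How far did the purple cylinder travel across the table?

2.3

The purple cylinder moved from about (7.6, 2.7) to (6.1, 4.5), a distance of √(1.5² + 1.8²) ≈ 2.3.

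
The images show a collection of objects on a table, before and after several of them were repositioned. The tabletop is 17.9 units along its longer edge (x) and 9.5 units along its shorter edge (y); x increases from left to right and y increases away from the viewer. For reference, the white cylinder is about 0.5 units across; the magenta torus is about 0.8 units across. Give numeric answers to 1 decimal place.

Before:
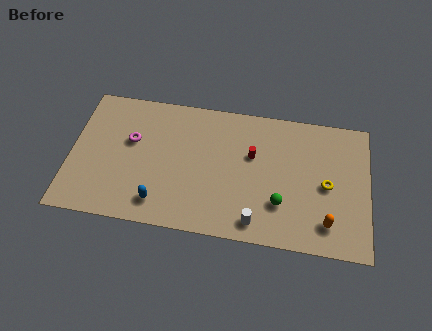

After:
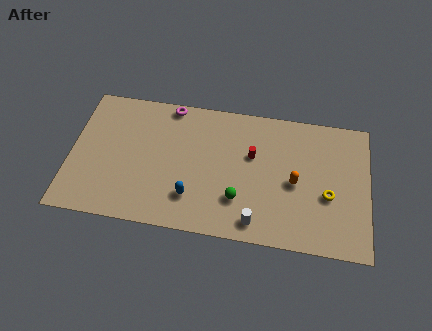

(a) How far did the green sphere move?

2.5

The green sphere was near (12.7, 2.8) before and (10.2, 2.7) after, so it travelled √(2.5² + 0.1²) ≈ 2.5 units.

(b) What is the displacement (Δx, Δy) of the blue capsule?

(1.9, 0.7)

The blue capsule was at about (5.5, 1.7) and moved to about (7.4, 2.4).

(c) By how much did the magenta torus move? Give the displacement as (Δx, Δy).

(2.2, 2.9)

The magenta torus started near (3.6, 5.8) and ended near (5.8, 8.7).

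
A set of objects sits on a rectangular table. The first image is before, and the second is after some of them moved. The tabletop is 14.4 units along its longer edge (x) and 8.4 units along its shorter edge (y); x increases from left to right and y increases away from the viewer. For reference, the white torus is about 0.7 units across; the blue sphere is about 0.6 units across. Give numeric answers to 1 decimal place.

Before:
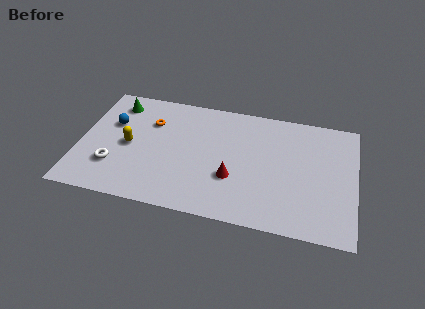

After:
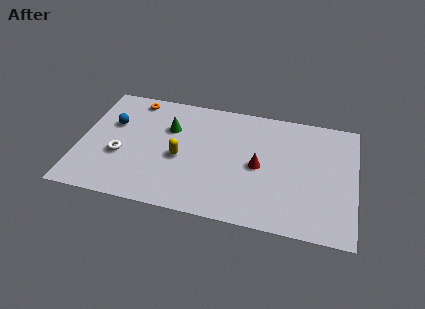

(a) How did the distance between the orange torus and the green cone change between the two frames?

+0.5

Before: roughly 2.1 units apart; after: 2.6. That's 0.5 units further apart.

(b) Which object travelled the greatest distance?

the green cone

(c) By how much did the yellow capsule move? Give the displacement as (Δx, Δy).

(2.7, -0.3)

The yellow capsule was at about (2.6, 4.0) and moved to about (5.3, 3.7).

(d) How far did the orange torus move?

1.8

The orange torus was near (3.6, 5.9) before and (2.6, 7.4) after, so it travelled √(1.0² + 1.5²) ≈ 1.8 units.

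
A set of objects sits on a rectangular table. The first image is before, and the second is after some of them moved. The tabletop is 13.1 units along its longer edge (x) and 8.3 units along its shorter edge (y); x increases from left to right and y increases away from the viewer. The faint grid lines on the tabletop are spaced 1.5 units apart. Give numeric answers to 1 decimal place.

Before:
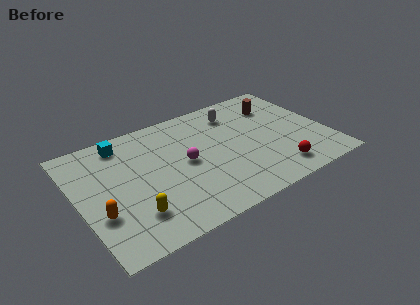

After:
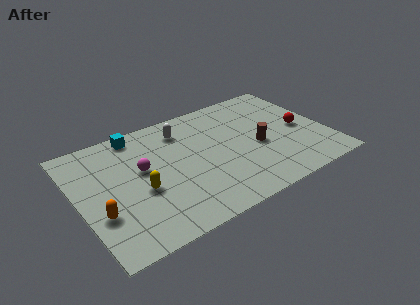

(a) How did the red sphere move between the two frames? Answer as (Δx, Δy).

(1.8, 2.5)

The red sphere started near (10.0, 1.4) and ended near (11.8, 3.9).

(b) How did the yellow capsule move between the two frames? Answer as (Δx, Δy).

(0.6, 1.4)

From the two frames, the yellow capsule sits at roughly (2.5, 2.0) before and (3.1, 3.4) after.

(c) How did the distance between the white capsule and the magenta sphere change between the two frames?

-0.9

They were about 3.9 units apart before and 3.0 after — 0.9 units closer together.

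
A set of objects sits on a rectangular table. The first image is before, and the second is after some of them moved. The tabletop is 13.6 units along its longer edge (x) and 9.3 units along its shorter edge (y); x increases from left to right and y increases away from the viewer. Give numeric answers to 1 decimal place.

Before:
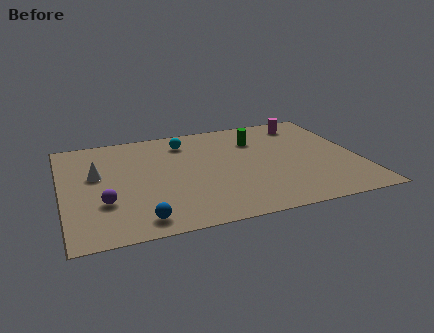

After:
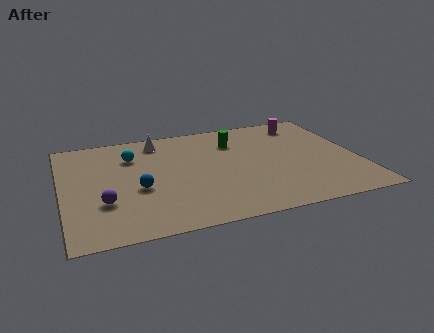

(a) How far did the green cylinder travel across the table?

1.0

From (9.1, 6.8) to (8.1, 6.9), the green cylinder covered √(1.0² + 0.1²) ≈ 1.0 units.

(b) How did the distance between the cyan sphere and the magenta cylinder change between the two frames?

+2.6

Before: roughly 5.7 units apart; after: 8.3. That's 2.6 units further apart.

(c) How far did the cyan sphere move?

2.6

The cyan sphere was near (5.8, 7.5) before and (3.3, 6.8) after, so it travelled √(2.5² + 0.7²) ≈ 2.6 units.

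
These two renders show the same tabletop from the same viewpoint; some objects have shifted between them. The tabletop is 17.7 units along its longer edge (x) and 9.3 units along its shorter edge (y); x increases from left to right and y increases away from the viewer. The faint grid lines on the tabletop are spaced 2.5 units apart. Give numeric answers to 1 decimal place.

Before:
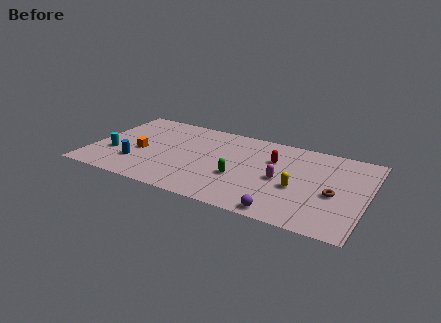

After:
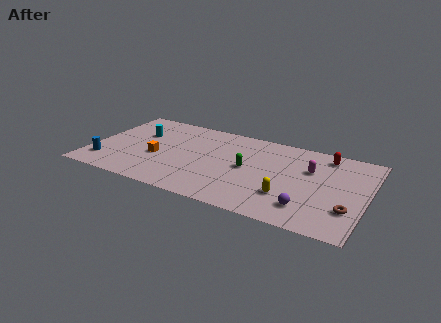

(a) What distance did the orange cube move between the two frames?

1.1

From (3.2, 4.0) to (4.3, 3.8), the orange cube covered √(1.1² + 0.2²) ≈ 1.1 units.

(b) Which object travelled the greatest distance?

the red capsule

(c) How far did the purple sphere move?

1.8

From (12.8, 0.9) to (14.2, 2.0), the purple sphere covered √(1.4² + 1.1²) ≈ 1.8 units.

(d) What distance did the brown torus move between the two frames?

1.6

The brown torus moved from about (15.7, 4.0) to (16.7, 2.7), a distance of √(1.0² + 1.3²) ≈ 1.6.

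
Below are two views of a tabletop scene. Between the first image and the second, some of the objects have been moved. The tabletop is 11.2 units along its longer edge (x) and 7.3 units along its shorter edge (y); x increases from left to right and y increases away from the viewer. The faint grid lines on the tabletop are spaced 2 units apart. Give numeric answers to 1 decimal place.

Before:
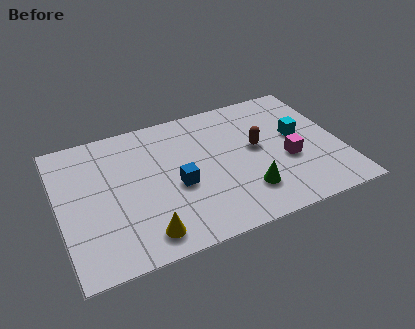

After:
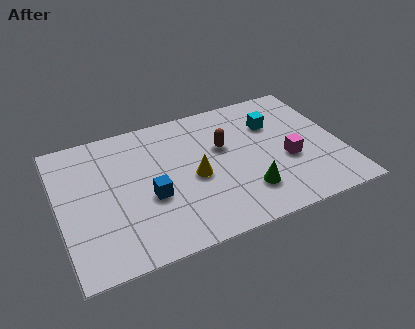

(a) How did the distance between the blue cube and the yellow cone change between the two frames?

-0.7

They were about 2.5 units apart before and 1.8 after — 0.7 units closer together.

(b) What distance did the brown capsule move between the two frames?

1.4

From (7.9, 4.0) to (6.6, 4.5), the brown capsule covered √(1.3² + 0.5²) ≈ 1.4 units.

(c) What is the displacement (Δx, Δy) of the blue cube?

(-1.1, -0.2)

The blue cube was at about (4.6, 3.1) and moved to about (3.5, 2.9).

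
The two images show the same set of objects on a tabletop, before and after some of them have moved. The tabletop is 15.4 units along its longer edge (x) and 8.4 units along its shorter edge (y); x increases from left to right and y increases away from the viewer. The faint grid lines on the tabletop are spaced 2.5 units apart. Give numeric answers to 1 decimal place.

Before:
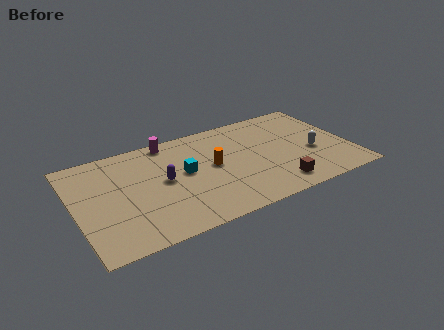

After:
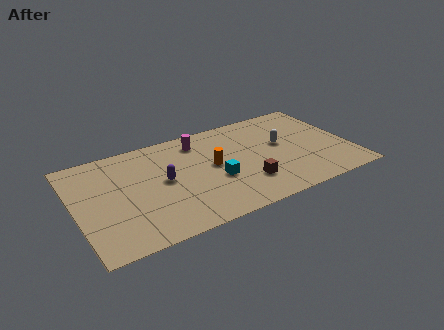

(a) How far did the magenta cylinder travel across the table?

1.7

The magenta cylinder moved from about (5.6, 7.6) to (7.2, 6.9), a distance of √(1.6² + 0.7²) ≈ 1.7.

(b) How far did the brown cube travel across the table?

1.8

From (10.9, 1.4) to (9.3, 2.3), the brown cube covered √(1.6² + 0.9²) ≈ 1.8 units.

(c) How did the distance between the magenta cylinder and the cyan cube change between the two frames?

+0.6

They were about 3.0 units apart before and 3.6 after — 0.6 units further apart.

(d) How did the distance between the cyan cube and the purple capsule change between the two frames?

+1.8

Before: roughly 1.2 units apart; after: 3.0. That's 1.8 units further apart.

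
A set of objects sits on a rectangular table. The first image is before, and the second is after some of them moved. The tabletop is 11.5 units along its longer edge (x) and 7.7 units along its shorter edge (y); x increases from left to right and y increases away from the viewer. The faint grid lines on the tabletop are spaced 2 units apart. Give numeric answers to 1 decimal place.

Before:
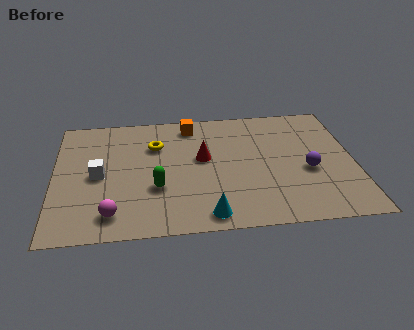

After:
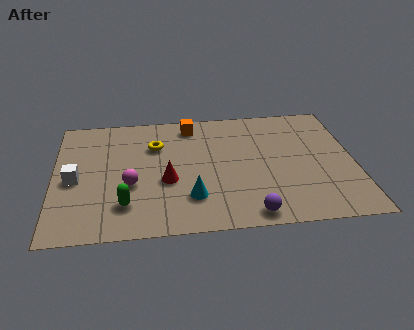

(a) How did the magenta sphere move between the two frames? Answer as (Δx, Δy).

(0.7, 1.7)

The magenta sphere started near (2.2, 1.3) and ended near (2.9, 3.0).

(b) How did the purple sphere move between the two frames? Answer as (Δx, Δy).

(-2.3, -2.4)

From the two frames, the purple sphere sits at roughly (9.7, 3.2) before and (7.4, 0.8) after.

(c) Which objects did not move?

the yellow torus and the orange cube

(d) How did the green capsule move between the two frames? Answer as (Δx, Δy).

(-1.2, -0.9)

From the two frames, the green capsule sits at roughly (3.9, 2.7) before and (2.7, 1.8) after.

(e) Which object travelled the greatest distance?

the purple sphere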